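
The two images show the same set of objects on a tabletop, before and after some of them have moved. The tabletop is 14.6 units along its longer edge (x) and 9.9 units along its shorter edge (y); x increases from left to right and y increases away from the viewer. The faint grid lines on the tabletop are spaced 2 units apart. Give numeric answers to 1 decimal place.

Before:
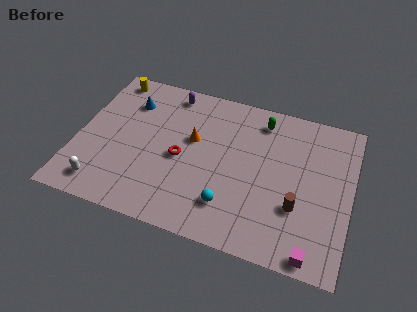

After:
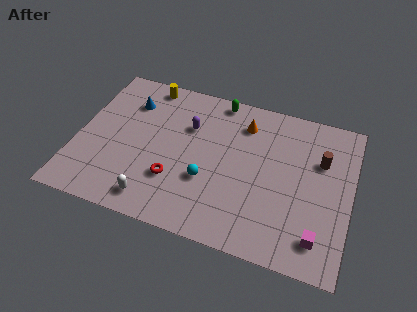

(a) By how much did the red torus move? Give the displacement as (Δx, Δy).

(-0.2, -1.5)

From the two frames, the red torus sits at roughly (5.6, 4.5) before and (5.4, 3.0) after.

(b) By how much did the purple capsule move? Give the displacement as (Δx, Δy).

(1.2, -2.0)

The purple capsule was at about (4.6, 8.7) and moved to about (5.8, 6.7).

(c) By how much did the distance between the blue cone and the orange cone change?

+2.3

The distance was about 3.9 in the first image and 6.2 in the second, so they moved 2.3 units further apart.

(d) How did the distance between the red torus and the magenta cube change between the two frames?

-0.4

Before: roughly 8.2 units apart; after: 7.8. That's 0.4 units closer together.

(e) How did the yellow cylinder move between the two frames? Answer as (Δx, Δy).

(2.0, 0.1)

From the two frames, the yellow cylinder sits at roughly (1.3, 8.8) before and (3.3, 8.9) after.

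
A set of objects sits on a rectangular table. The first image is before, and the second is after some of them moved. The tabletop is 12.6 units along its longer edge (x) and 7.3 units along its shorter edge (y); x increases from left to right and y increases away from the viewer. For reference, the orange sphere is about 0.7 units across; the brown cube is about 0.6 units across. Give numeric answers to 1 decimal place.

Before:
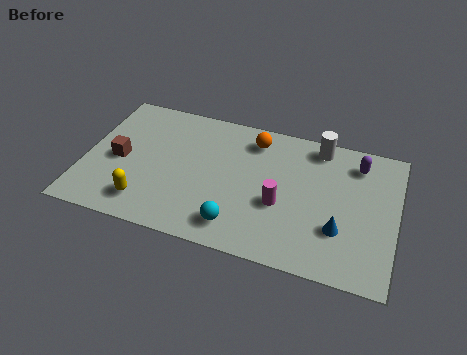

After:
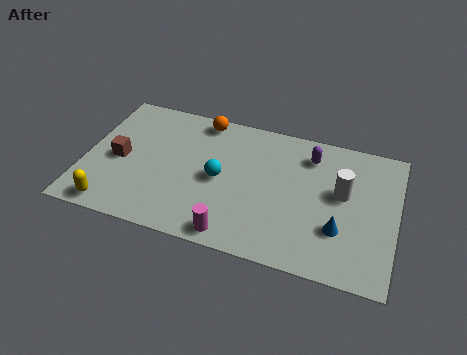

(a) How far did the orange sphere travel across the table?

2.3

The orange sphere was near (6.7, 6.0) before and (4.5, 6.5) after, so it travelled √(2.2² + 0.5²) ≈ 2.3 units.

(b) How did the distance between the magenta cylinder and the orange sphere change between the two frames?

+2.6

Before: roughly 3.4 units apart; after: 6.0. That's 2.6 units further apart.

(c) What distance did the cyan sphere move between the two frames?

2.4

From (6.4, 1.3) to (5.5, 3.5), the cyan sphere covered √(0.9² + 2.2²) ≈ 2.4 units.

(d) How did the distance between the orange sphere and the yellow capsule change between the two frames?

+0.4

Before: roughly 6.1 units apart; after: 6.5. That's 0.4 units further apart.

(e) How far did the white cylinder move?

2.5

The white cylinder moved from about (9.3, 6.4) to (10.4, 4.2), a distance of √(1.1² + 2.2²) ≈ 2.5.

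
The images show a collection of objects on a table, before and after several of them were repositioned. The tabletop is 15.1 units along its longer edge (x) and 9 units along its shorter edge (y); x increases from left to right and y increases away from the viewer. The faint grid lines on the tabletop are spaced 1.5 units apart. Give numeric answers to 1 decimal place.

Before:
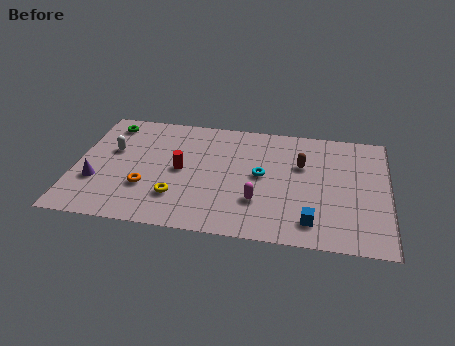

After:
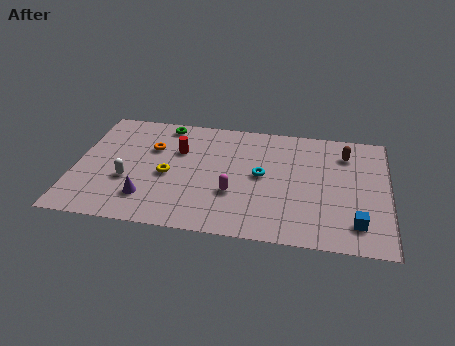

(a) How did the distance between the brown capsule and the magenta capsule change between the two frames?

+2.9

They were about 3.7 units apart before and 6.6 after — 2.9 units further apart.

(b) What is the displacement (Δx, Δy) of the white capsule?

(0.9, -2.2)

The white capsule was at about (1.7, 5.5) and moved to about (2.6, 3.3).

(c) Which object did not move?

the cyan torus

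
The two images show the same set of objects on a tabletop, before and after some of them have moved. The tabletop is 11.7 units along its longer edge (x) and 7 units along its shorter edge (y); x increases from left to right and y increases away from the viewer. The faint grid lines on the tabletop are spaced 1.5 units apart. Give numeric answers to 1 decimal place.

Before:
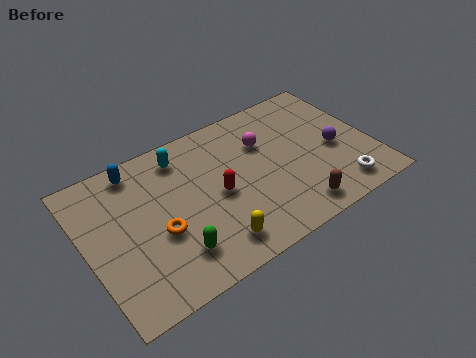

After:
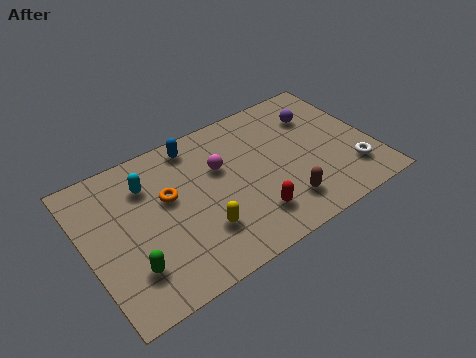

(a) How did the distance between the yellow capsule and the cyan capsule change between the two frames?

-1.0

Before: roughly 4.6 units apart; after: 3.6. That's 1.0 units closer together.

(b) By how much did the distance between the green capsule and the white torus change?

+2.3

The distance was about 6.8 in the first image and 9.1 in the second, so they moved 2.3 units further apart.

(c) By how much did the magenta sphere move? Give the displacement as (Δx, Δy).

(-1.9, -0.3)

The magenta sphere was at about (7.5, 4.8) and moved to about (5.6, 4.5).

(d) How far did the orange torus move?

1.5

The orange torus was near (2.8, 2.8) before and (3.4, 4.2) after, so it travelled √(0.6² + 1.4²) ≈ 1.5 units.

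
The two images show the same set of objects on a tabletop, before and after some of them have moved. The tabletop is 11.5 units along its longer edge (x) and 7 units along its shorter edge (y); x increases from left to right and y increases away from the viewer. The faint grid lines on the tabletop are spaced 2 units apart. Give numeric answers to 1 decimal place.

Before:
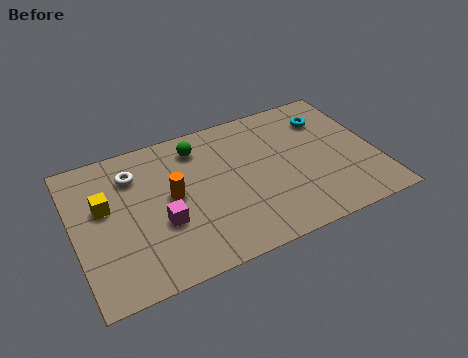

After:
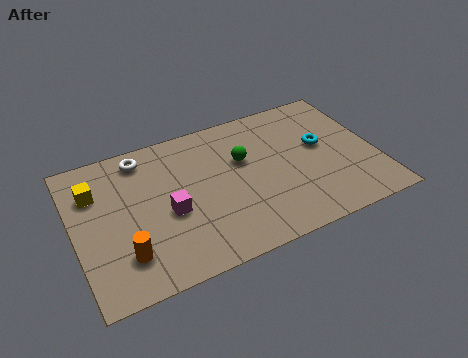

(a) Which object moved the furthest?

the orange cylinder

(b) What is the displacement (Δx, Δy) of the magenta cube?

(0.3, 0.4)

The magenta cube was at about (3.2, 2.6) and moved to about (3.5, 3.0).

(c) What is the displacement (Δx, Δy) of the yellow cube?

(-0.3, 0.8)

From the two frames, the yellow cube sits at roughly (1.2, 4.2) before and (0.9, 5.0) after.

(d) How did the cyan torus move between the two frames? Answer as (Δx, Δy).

(-0.4, -1.3)

From the two frames, the cyan torus sits at roughly (9.9, 5.3) before and (9.5, 4.0) after.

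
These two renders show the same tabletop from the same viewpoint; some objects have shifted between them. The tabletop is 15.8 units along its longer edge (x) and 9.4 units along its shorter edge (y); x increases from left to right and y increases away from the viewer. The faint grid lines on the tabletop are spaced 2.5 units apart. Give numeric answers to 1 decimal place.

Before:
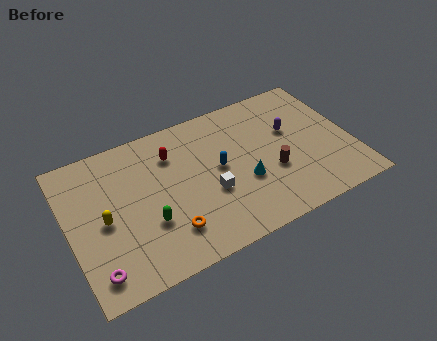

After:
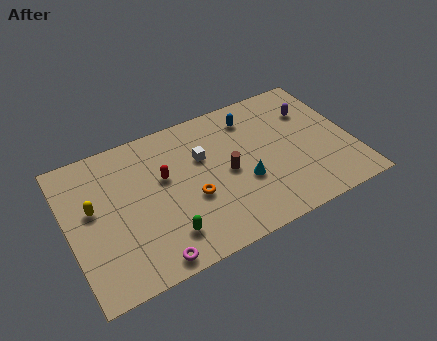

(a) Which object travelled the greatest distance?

the blue capsule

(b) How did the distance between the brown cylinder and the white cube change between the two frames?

-1.5

Before: roughly 3.5 units apart; after: 2.0. That's 1.5 units closer together.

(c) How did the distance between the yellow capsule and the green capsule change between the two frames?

+2.4

They were about 2.6 units apart before and 5.0 after — 2.4 units further apart.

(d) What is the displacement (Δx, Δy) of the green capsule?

(0.8, -1.2)

The green capsule was at about (4.2, 3.2) and moved to about (5.0, 2.0).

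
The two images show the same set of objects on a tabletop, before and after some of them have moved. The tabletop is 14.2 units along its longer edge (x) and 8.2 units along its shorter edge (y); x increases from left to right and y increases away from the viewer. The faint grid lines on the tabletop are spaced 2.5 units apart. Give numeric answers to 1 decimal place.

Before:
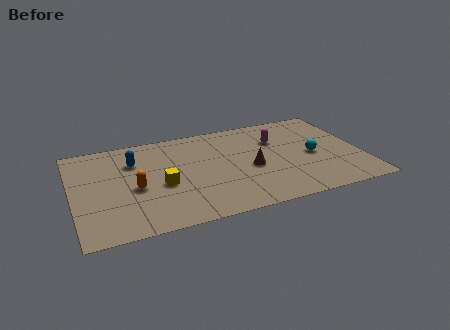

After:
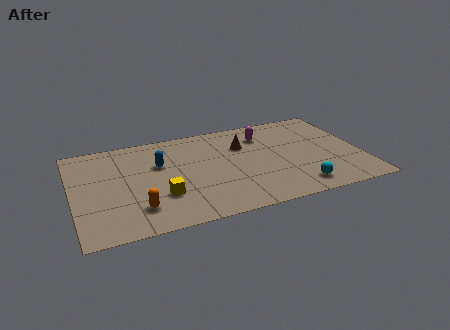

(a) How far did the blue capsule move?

1.3

From (3.1, 5.9) to (4.3, 5.3), the blue capsule covered √(1.2² + 0.6²) ≈ 1.3 units.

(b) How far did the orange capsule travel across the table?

1.7

From (3.0, 3.6) to (3.0, 1.9), the orange capsule covered √(0.0² + 1.7²) ≈ 1.7 units.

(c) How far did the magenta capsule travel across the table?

0.8

The magenta capsule moved from about (10.2, 5.7) to (9.6, 6.3), a distance of √(0.6² + 0.6²) ≈ 0.8.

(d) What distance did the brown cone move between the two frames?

2.1

The brown cone moved from about (8.7, 3.6) to (8.5, 5.7), a distance of √(0.2² + 2.1²) ≈ 2.1.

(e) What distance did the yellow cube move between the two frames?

0.9

The yellow cube was near (4.3, 3.5) before and (4.2, 2.6) after, so it travelled √(0.1² + 0.9²) ≈ 0.9 units.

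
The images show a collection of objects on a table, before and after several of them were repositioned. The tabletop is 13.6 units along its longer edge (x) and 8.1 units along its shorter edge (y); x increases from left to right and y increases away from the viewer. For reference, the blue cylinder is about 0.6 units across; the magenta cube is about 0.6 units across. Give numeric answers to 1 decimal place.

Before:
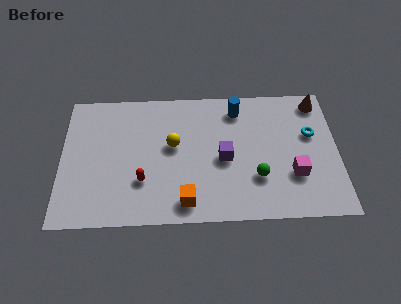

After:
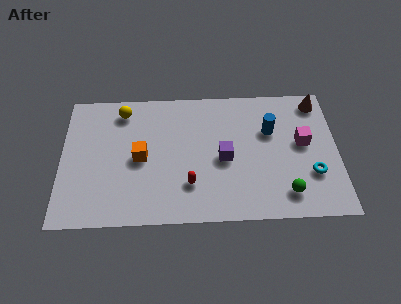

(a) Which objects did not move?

the brown cone and the purple cube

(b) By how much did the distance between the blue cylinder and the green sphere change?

-0.4

The distance was about 4.3 in the first image and 3.9 in the second, so they moved 0.4 units closer together.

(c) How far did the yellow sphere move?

3.3

The yellow sphere moved from about (5.5, 4.6) to (3.0, 6.8), a distance of √(2.5² + 2.2²) ≈ 3.3.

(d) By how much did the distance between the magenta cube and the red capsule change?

-1.3

They were about 7.4 units apart before and 6.1 after — 1.3 units closer together.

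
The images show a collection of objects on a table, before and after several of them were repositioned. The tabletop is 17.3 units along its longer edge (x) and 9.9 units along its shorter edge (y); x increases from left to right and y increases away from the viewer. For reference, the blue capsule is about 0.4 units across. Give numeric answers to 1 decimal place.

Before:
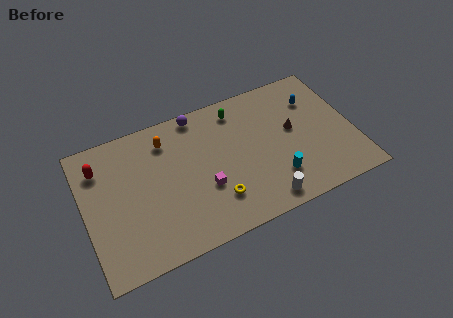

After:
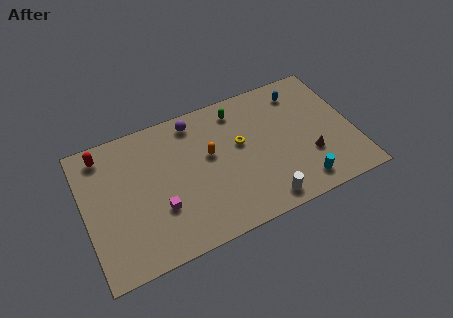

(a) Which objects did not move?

the white cylinder and the green capsule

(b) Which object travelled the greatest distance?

the yellow torus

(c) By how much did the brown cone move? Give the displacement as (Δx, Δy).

(0.8, -2.3)

The brown cone was at about (13.5, 5.5) and moved to about (14.3, 3.2).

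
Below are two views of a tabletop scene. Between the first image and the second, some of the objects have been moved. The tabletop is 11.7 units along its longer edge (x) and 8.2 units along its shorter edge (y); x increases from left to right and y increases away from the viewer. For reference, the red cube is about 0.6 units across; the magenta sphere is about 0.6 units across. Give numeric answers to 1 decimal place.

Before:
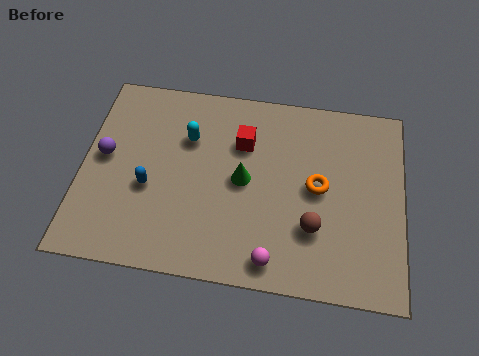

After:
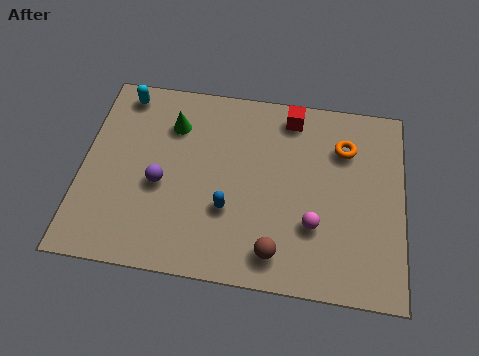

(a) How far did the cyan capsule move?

3.0

From (3.8, 5.6) to (1.3, 7.2), the cyan capsule covered √(2.5² + 1.6²) ≈ 3.0 units.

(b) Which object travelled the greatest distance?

the green cone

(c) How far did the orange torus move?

2.0

The orange torus moved from about (8.6, 4.2) to (9.5, 6.0), a distance of √(0.9² + 1.8²) ≈ 2.0.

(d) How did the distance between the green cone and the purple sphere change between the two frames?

-2.5

Before: roughly 5.1 units apart; after: 2.6. That's 2.5 units closer together.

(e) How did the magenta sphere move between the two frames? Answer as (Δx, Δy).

(1.4, 1.6)

The magenta sphere started near (7.1, 1.0) and ended near (8.5, 2.6).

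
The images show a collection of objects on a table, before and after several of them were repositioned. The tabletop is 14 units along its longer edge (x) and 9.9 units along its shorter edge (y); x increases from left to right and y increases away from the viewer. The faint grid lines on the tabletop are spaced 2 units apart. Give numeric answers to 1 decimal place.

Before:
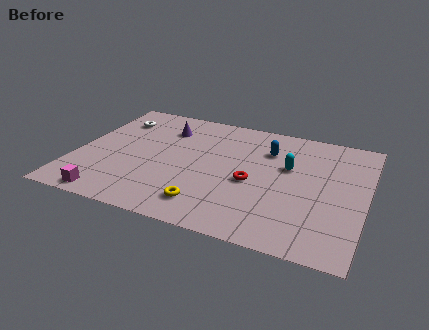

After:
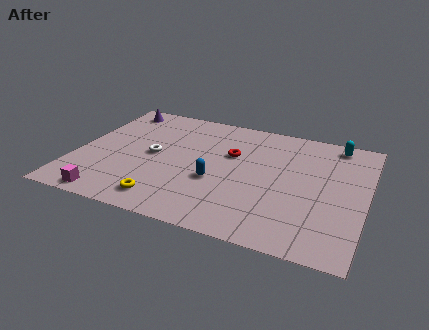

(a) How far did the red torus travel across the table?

2.3

The red torus was near (8.6, 4.3) before and (7.4, 6.3) after, so it travelled √(1.2² + 2.0²) ≈ 2.3 units.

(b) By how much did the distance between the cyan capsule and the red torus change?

+3.1

Before: roughly 2.4 units apart; after: 5.5. That's 3.1 units further apart.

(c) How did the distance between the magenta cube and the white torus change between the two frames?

-2.3

Before: roughly 6.7 units apart; after: 4.4. That's 2.3 units closer together.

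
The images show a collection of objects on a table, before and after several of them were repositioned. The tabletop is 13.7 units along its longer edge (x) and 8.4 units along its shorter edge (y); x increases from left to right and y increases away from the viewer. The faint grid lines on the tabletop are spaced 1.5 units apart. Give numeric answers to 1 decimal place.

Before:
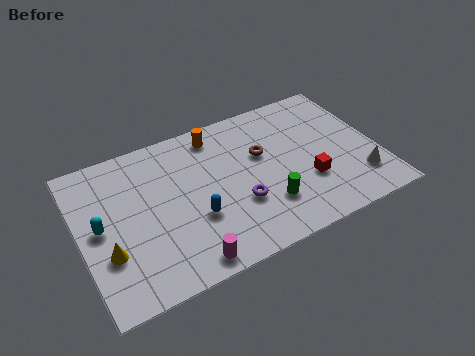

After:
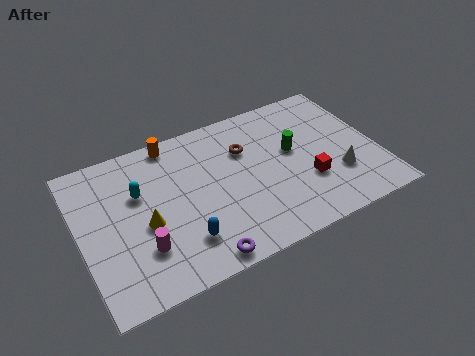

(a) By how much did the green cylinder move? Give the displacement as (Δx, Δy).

(1.6, 2.5)

The green cylinder was at about (8.3, 2.3) and moved to about (9.9, 4.8).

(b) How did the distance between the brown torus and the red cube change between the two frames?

+0.9

The distance was about 3.0 in the first image and 3.9 in the second, so they moved 0.9 units further apart.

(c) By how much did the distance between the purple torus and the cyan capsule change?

-1.3

The distance was about 6.4 in the first image and 5.1 in the second, so they moved 1.3 units closer together.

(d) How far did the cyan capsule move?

2.2

The cyan capsule moved from about (0.9, 4.3) to (2.8, 5.4), a distance of √(1.9² + 1.1²) ≈ 2.2.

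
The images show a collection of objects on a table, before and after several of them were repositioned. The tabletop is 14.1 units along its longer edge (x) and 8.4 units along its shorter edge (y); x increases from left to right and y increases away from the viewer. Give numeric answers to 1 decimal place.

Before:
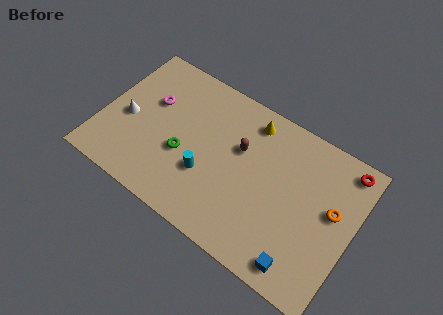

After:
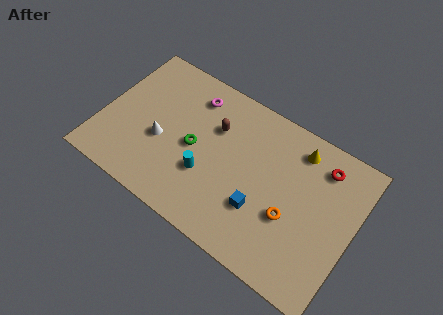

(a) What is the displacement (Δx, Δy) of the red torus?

(-1.2, -0.6)

From the two frames, the red torus sits at roughly (13.2, 7.4) before and (12.0, 6.8) after.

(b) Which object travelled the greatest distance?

the blue cube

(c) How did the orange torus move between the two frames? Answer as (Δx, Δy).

(-2.1, -1.6)

The orange torus was at about (12.9, 4.8) and moved to about (10.8, 3.2).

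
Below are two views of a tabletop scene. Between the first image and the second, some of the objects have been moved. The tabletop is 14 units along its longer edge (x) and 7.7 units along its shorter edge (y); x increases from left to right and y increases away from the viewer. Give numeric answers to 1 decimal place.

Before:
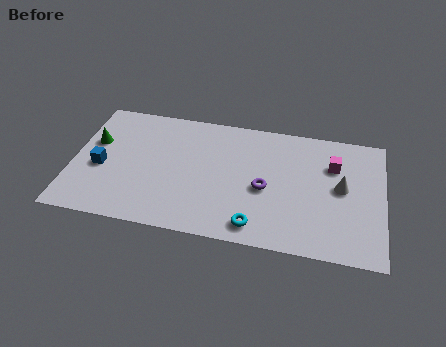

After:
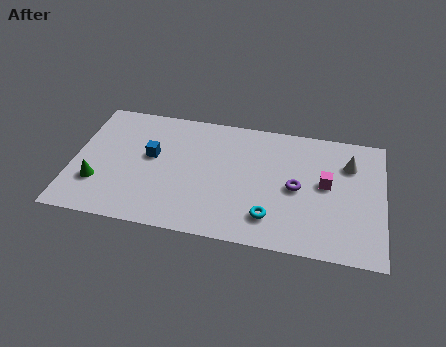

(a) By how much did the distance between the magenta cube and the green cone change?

-0.4

They were about 10.8 units apart before and 10.4 after — 0.4 units closer together.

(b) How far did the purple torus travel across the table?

1.4

The purple torus was near (8.7, 3.4) before and (10.1, 3.7) after, so it travelled √(1.4² + 0.3²) ≈ 1.4 units.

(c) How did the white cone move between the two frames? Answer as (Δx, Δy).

(0.3, 1.5)

The white cone was at about (12.1, 4.1) and moved to about (12.4, 5.6).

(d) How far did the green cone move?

2.5

The green cone moved from about (0.9, 4.8) to (1.2, 2.3), a distance of √(0.3² + 2.5²) ≈ 2.5.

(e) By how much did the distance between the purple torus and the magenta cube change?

-2.2

The distance was about 3.6 in the first image and 1.4 in the second, so they moved 2.2 units closer together.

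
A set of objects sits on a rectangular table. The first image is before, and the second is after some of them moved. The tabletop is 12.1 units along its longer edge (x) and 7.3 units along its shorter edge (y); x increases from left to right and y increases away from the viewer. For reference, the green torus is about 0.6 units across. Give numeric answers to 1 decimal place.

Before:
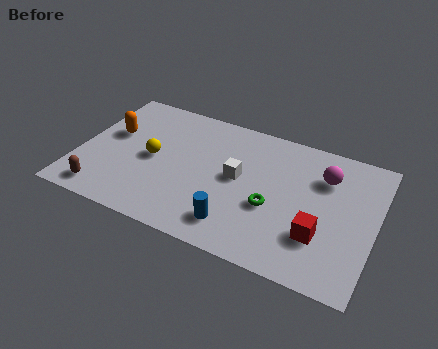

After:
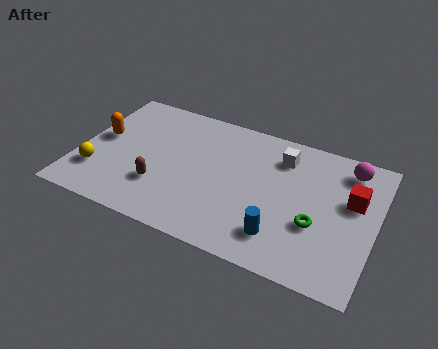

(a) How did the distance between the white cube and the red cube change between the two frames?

-0.7

The distance was about 3.9 in the first image and 3.2 in the second, so they moved 0.7 units closer together.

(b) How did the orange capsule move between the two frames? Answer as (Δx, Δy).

(-0.4, -0.4)

From the two frames, the orange capsule sits at roughly (1.2, 4.4) before and (0.8, 4.0) after.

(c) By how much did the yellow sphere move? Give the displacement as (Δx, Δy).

(-2.1, -1.6)

From the two frames, the yellow sphere sits at roughly (3.0, 3.6) before and (0.9, 2.0) after.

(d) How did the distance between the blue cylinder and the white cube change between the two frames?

+1.6

The distance was about 2.5 in the first image and 4.1 in the second, so they moved 1.6 units further apart.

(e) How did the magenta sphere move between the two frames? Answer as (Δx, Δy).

(0.9, 0.8)

The magenta sphere started near (9.9, 5.3) and ended near (10.8, 6.1).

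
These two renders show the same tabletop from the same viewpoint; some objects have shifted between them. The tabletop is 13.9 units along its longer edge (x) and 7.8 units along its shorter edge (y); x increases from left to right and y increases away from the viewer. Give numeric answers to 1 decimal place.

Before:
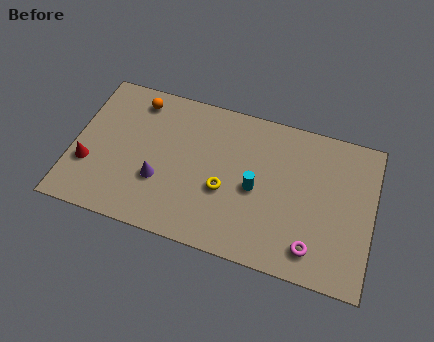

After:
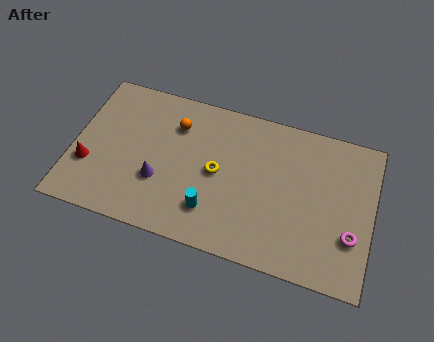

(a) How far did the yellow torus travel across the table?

0.9

The yellow torus moved from about (7.1, 3.1) to (6.7, 3.9), a distance of √(0.4² + 0.8²) ≈ 0.9.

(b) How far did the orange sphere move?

2.1

The orange sphere moved from about (2.7, 6.6) to (4.6, 5.8), a distance of √(1.9² + 0.8²) ≈ 2.1.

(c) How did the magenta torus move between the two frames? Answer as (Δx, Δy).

(1.7, 1.1)

The magenta torus started near (11.3, 1.4) and ended near (13.0, 2.5).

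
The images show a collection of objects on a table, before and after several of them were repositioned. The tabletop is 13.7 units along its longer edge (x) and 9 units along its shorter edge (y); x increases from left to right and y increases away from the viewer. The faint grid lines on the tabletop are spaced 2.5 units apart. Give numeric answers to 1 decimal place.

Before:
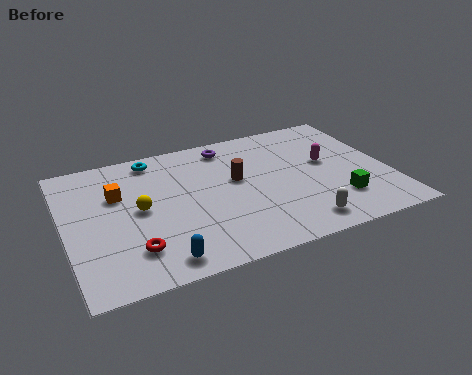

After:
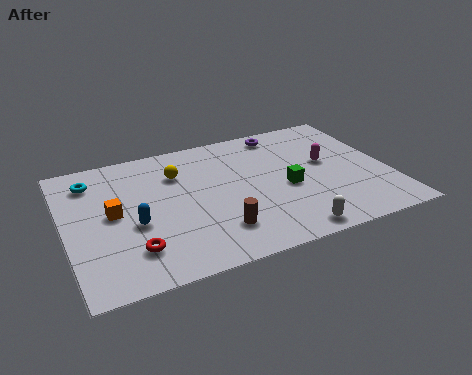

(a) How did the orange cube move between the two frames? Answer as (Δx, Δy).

(-0.3, -1.2)

From the two frames, the orange cube sits at roughly (2.3, 5.9) before and (2.0, 4.7) after.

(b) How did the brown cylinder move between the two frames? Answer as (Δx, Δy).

(-1.2, -3.1)

From the two frames, the brown cylinder sits at roughly (7.3, 5.2) before and (6.1, 2.1) after.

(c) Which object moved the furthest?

the brown cylinder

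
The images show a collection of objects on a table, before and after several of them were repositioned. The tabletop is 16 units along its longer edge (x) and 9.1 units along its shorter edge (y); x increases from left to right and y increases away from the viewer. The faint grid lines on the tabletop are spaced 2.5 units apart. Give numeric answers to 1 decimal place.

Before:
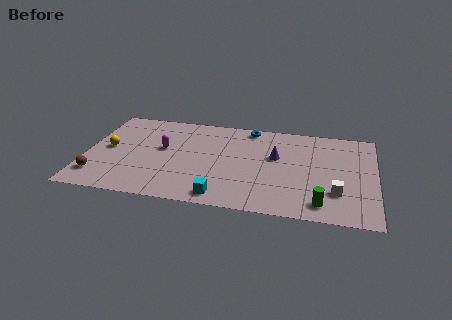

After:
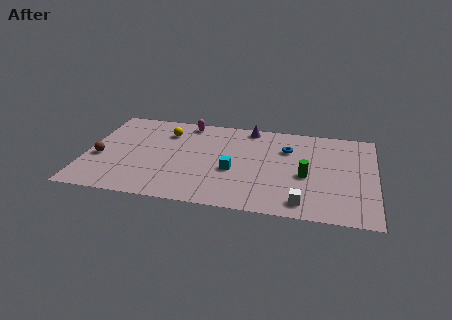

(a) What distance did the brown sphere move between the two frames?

1.8

The brown sphere moved from about (0.8, 1.9) to (0.8, 3.7), a distance of √(0.0² + 1.8²) ≈ 1.8.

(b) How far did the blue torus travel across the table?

2.8

The blue torus was near (8.9, 8.2) before and (11.1, 6.4) after, so it travelled √(2.2² + 1.8²) ≈ 2.8 units.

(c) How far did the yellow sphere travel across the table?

3.8

The yellow sphere moved from about (1.2, 4.7) to (4.3, 6.9), a distance of √(3.1² + 2.2²) ≈ 3.8.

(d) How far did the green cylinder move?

2.7

The green cylinder moved from about (13.1, 1.4) to (12.2, 3.9), a distance of √(0.9² + 2.5²) ≈ 2.7.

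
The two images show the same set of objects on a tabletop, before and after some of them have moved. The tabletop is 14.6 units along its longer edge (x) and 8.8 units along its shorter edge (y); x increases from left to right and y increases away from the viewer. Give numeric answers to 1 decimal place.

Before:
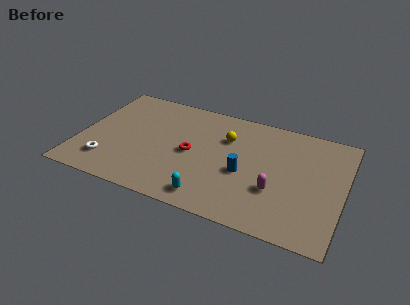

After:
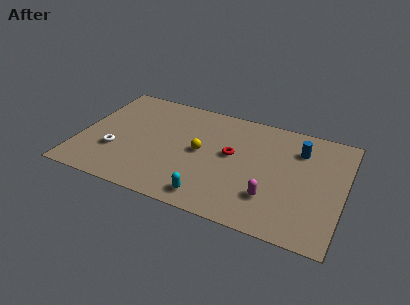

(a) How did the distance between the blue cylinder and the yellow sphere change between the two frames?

+3.0

The distance was about 2.7 in the first image and 5.7 in the second, so they moved 3.0 units further apart.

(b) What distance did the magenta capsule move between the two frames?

0.6

The magenta capsule moved from about (11.0, 3.0) to (10.8, 2.4), a distance of √(0.2² + 0.6²) ≈ 0.6.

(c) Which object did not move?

the cyan capsule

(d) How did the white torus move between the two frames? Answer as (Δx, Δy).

(0.3, 1.0)

From the two frames, the white torus sits at roughly (1.8, 1.9) before and (2.1, 2.9) after.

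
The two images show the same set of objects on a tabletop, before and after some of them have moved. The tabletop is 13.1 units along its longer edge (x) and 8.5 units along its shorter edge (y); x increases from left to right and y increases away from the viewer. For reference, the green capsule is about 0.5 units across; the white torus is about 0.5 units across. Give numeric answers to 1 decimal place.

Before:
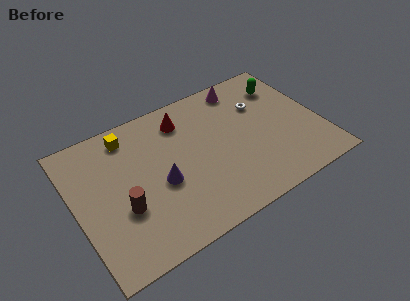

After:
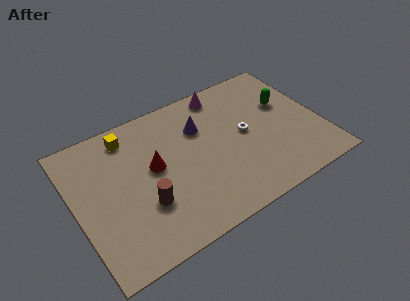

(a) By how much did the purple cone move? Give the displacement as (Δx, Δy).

(2.5, 2.3)

The purple cone was at about (4.4, 3.6) and moved to about (6.9, 5.9).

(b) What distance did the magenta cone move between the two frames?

1.1

From (9.5, 7.4) to (8.4, 7.5), the magenta cone covered √(1.1² + 0.1²) ≈ 1.1 units.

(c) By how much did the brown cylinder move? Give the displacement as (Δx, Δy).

(1.1, -0.3)

The brown cylinder was at about (2.3, 3.1) and moved to about (3.4, 2.8).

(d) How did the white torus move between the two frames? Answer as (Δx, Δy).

(-1.1, -1.4)

The white torus started near (10.2, 5.8) and ended near (9.1, 4.4).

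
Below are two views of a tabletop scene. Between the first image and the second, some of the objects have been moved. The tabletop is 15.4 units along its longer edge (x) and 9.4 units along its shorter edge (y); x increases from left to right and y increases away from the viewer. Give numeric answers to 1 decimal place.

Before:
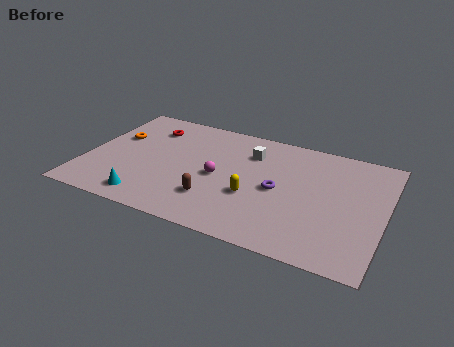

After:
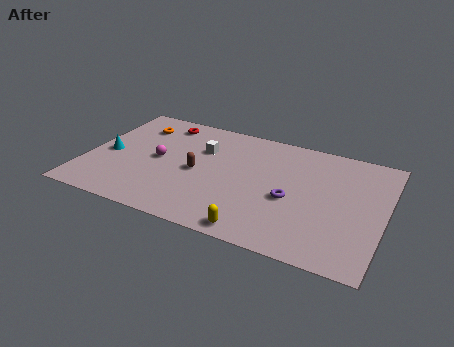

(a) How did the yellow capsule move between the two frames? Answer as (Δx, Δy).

(0.5, -2.6)

From the two frames, the yellow capsule sits at roughly (8.8, 3.5) before and (9.3, 0.9) after.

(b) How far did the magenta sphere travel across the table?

3.2

The magenta sphere was near (6.9, 4.4) before and (3.7, 4.7) after, so it travelled √(3.2² + 0.3²) ≈ 3.2 units.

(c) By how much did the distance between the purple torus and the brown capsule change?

+1.2

Before: roughly 3.7 units apart; after: 4.9. That's 1.2 units further apart.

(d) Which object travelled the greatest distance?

the cyan cone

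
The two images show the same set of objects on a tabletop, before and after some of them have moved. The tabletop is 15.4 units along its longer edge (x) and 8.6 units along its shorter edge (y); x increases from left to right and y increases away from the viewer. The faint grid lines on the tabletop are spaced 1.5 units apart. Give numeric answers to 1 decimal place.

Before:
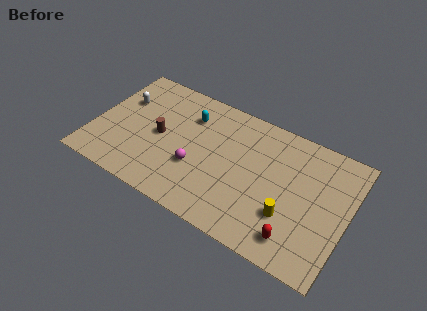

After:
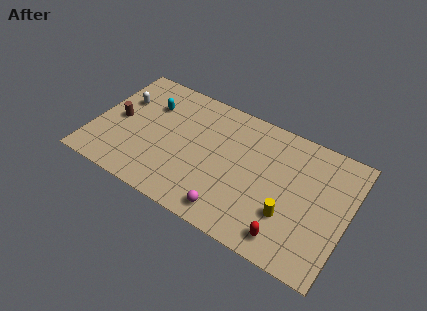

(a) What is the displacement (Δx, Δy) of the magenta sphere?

(2.4, -1.9)

The magenta sphere started near (6.4, 3.1) and ended near (8.8, 1.2).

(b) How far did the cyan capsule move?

2.4

From (5.5, 6.4) to (3.1, 6.1), the cyan capsule covered √(2.4² + 0.3²) ≈ 2.4 units.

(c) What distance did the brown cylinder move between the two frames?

2.6

The brown cylinder was near (4.0, 4.2) before and (1.4, 4.2) after, so it travelled √(2.6² + 0.0²) ≈ 2.6 units.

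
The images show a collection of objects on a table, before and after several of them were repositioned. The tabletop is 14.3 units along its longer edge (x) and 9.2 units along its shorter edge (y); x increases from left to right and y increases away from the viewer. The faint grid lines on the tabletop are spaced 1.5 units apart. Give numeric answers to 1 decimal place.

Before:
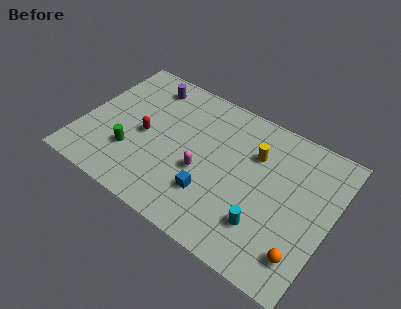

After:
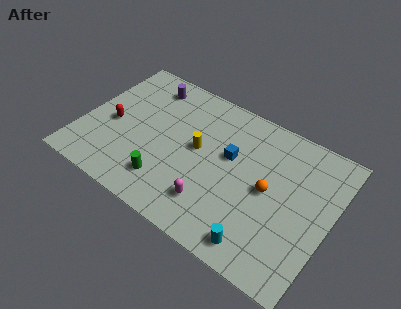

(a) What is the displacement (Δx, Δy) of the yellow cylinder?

(-3.1, -1.4)

From the two frames, the yellow cylinder sits at roughly (9.7, 6.4) before and (6.6, 5.0) after.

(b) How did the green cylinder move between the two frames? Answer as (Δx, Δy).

(2.2, -0.8)

The green cylinder started near (3.1, 2.8) and ended near (5.3, 2.0).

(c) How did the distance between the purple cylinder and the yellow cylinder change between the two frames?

-2.3

They were about 6.7 units apart before and 4.4 after — 2.3 units closer together.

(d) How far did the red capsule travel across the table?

1.9

The red capsule moved from about (3.6, 4.3) to (1.7, 4.1), a distance of √(1.9² + 0.2²) ≈ 1.9.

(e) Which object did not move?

the purple cylinder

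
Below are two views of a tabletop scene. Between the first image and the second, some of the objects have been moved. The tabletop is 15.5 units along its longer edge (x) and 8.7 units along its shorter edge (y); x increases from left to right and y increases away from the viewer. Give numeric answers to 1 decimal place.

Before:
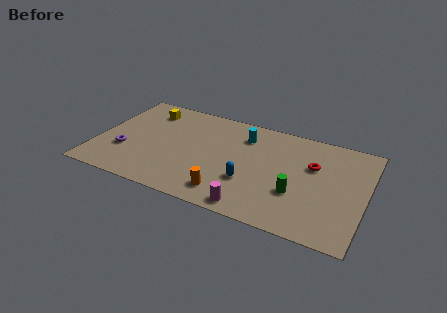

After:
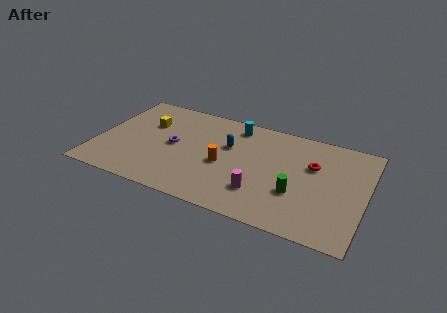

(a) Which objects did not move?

the red torus and the green cylinder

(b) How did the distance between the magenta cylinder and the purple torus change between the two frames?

-2.3

The distance was about 8.0 in the first image and 5.7 in the second, so they moved 2.3 units closer together.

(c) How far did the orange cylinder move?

2.4

The orange cylinder was near (7.9, 1.5) before and (7.4, 3.8) after, so it travelled √(0.5² + 2.3²) ≈ 2.4 units.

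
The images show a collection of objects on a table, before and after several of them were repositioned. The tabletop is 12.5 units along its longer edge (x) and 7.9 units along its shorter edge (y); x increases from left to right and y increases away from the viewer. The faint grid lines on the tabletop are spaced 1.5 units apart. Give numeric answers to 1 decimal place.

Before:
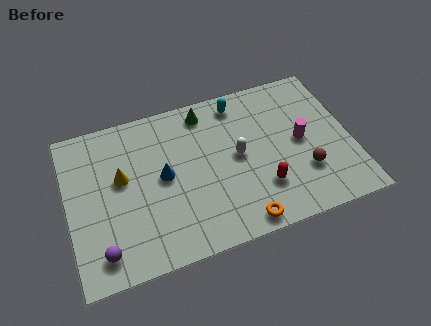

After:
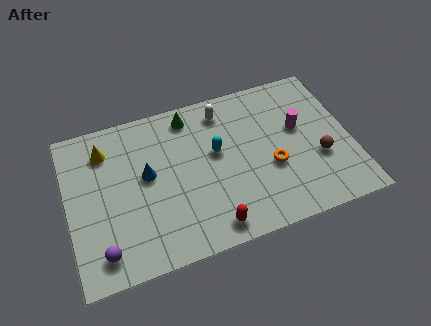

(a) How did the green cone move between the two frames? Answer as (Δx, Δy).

(-0.7, 0.0)

From the two frames, the green cone sits at roughly (6.3, 6.8) before and (5.6, 6.8) after.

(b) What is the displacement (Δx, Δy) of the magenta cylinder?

(0.0, 0.7)

The magenta cylinder started near (10.3, 4.0) and ended near (10.3, 4.7).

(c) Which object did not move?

the purple sphere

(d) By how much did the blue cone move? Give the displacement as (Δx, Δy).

(-0.7, 0.3)

From the two frames, the blue cone sits at roughly (4.2, 4.1) before and (3.5, 4.4) after.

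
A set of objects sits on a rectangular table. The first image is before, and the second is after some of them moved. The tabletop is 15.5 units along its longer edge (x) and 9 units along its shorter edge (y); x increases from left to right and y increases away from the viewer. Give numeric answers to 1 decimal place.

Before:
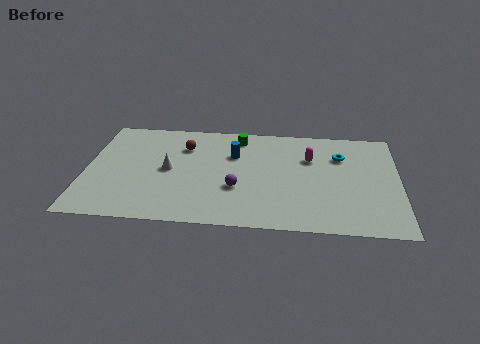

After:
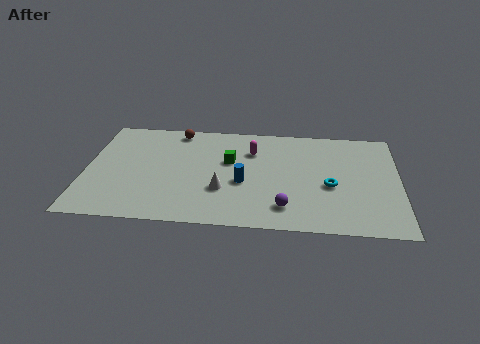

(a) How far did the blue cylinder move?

2.5

The blue cylinder was near (7.3, 6.1) before and (7.8, 3.7) after, so it travelled √(0.5² + 2.4²) ≈ 2.5 units.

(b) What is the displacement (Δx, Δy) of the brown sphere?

(-0.4, 1.4)

The brown sphere started near (4.8, 6.6) and ended near (4.4, 8.0).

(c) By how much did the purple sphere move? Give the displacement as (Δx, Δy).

(2.4, -1.4)

The purple sphere was at about (7.5, 3.2) and moved to about (9.9, 1.8).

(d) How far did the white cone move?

3.1

The white cone was near (4.1, 4.5) before and (6.8, 3.0) after, so it travelled √(2.7² + 1.5²) ≈ 3.1 units.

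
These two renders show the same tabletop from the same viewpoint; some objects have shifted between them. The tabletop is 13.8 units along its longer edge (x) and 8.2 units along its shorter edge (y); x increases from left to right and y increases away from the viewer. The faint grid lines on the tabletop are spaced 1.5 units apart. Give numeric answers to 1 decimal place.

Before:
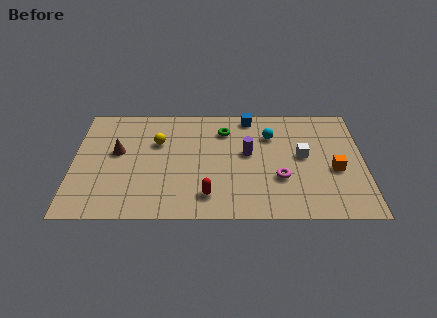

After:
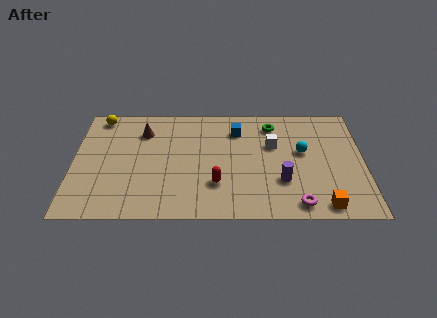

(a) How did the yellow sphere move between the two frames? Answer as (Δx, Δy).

(-2.8, 1.9)

From the two frames, the yellow sphere sits at roughly (4.0, 5.4) before and (1.2, 7.3) after.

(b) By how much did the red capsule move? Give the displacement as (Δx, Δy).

(0.4, 0.8)

The red capsule was at about (6.4, 1.6) and moved to about (6.8, 2.4).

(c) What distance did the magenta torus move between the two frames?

2.0

From (9.8, 2.8) to (10.6, 1.0), the magenta torus covered √(0.8² + 1.8²) ≈ 2.0 units.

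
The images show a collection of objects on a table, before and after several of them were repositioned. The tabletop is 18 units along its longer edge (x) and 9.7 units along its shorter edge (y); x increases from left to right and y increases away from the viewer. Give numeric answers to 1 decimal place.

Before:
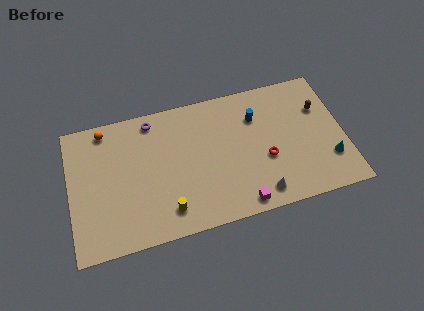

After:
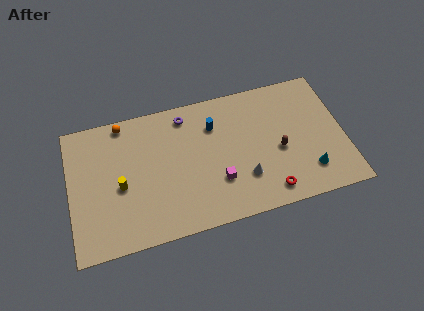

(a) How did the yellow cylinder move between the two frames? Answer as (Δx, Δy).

(-2.9, 2.5)

The yellow cylinder was at about (6.2, 1.8) and moved to about (3.3, 4.3).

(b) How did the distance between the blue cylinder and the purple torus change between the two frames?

-4.8

They were about 7.0 units apart before and 2.2 after — 4.8 units closer together.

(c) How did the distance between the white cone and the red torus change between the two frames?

-0.4

They were about 2.5 units apart before and 2.1 after — 0.4 units closer together.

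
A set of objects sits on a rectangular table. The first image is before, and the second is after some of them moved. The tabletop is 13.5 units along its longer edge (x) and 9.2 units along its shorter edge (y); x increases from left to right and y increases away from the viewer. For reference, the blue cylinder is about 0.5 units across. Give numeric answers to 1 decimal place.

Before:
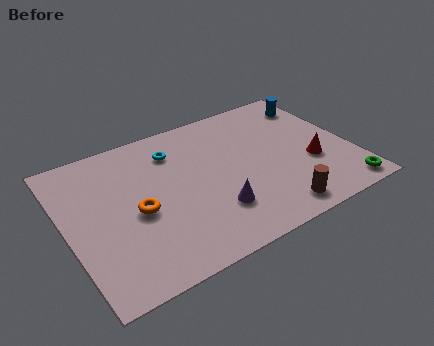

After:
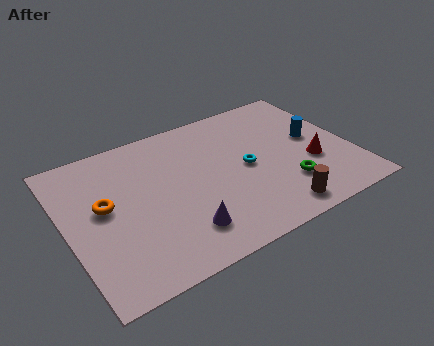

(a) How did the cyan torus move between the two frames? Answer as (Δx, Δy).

(3.1, -2.6)

From the two frames, the cyan torus sits at roughly (5.4, 7.1) before and (8.5, 4.5) after.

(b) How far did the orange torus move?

1.7

The orange torus was near (3.2, 4.1) before and (1.8, 5.1) after, so it travelled √(1.4² + 1.0²) ≈ 1.7 units.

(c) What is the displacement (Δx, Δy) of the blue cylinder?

(-0.6, -2.4)

The blue cylinder started near (12.5, 7.4) and ended near (11.9, 5.0).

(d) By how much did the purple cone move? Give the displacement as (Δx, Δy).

(-1.6, -0.5)

The purple cone was at about (6.6, 2.5) and moved to about (5.0, 2.0).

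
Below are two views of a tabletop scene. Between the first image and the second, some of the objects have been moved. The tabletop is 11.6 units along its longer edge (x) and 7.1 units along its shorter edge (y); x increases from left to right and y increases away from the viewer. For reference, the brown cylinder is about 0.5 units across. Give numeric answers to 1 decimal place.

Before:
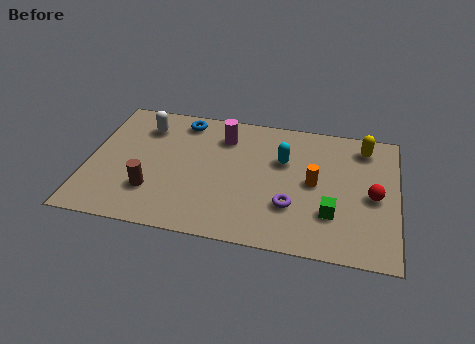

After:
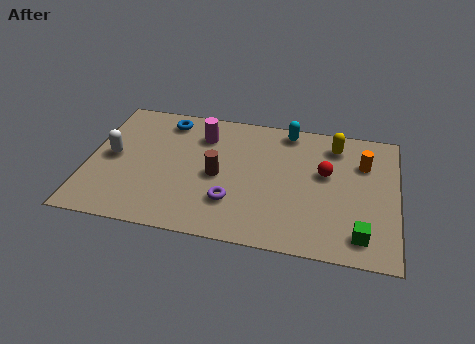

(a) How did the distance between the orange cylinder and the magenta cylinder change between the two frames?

+2.1

Before: roughly 4.0 units apart; after: 6.1. That's 2.1 units further apart.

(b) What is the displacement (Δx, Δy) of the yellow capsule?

(-1.1, -0.1)

The yellow capsule was at about (10.3, 5.9) and moved to about (9.2, 5.8).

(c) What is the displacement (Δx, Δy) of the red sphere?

(-1.8, 0.9)

The red sphere was at about (10.7, 3.3) and moved to about (8.9, 4.2).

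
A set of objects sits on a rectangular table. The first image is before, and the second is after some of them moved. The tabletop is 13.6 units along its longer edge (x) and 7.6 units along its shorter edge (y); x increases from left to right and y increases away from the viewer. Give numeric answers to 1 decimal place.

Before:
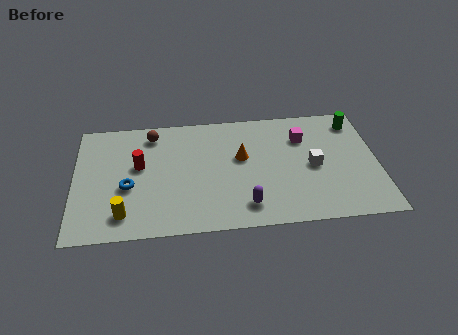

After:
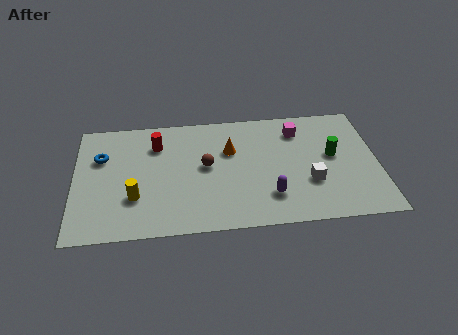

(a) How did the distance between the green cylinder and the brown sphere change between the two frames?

-3.5

The distance was about 9.2 in the first image and 5.7 in the second, so they moved 3.5 units closer together.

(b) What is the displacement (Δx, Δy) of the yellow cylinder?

(0.5, 1.0)

The yellow cylinder was at about (2.2, 1.4) and moved to about (2.7, 2.4).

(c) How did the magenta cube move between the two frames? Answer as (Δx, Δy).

(-0.2, 0.5)

The magenta cube was at about (10.3, 5.5) and moved to about (10.1, 6.0).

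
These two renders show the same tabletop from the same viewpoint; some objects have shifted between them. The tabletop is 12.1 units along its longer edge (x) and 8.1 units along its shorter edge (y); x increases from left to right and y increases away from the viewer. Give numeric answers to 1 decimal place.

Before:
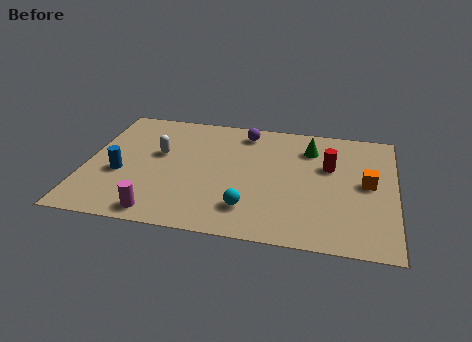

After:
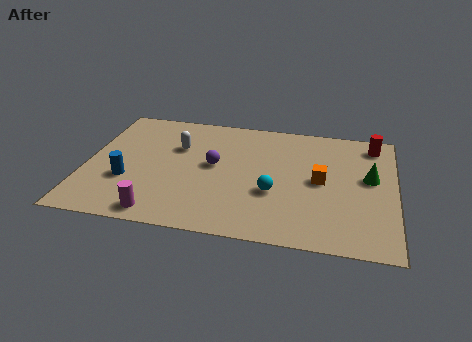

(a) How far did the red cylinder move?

2.5

From (9.5, 5.1) to (11.2, 6.9), the red cylinder covered √(1.7² + 1.8²) ≈ 2.5 units.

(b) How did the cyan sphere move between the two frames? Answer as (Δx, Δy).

(0.9, 1.2)

The cyan sphere started near (6.5, 1.8) and ended near (7.4, 3.0).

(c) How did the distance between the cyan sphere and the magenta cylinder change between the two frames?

+1.3

The distance was about 3.5 in the first image and 4.8 in the second, so they moved 1.3 units further apart.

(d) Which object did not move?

the magenta cylinder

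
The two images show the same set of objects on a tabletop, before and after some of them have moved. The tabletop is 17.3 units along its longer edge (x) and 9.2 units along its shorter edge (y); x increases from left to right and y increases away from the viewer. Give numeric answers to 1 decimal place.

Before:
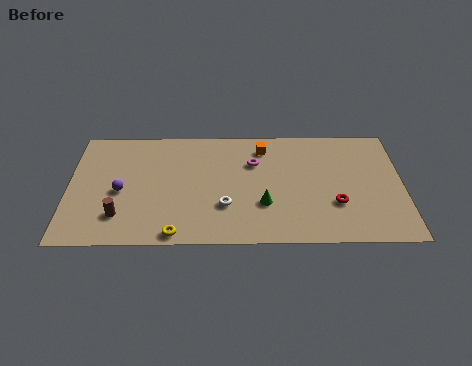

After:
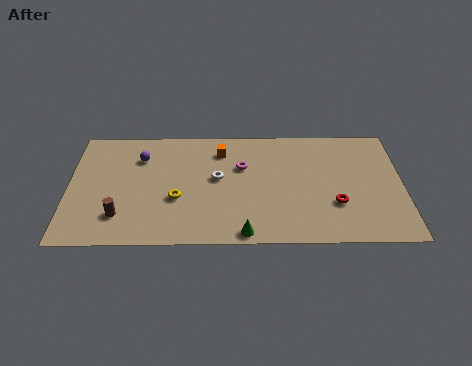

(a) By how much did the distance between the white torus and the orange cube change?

-2.8

Before: roughly 5.0 units apart; after: 2.2. That's 2.8 units closer together.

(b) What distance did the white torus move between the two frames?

2.2

From (8.1, 2.9) to (7.7, 5.1), the white torus covered √(0.4² + 2.2²) ≈ 2.2 units.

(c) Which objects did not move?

the brown cylinder and the red torus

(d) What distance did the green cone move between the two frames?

2.4

From (10.1, 3.0) to (9.1, 0.8), the green cone covered √(1.0² + 2.2²) ≈ 2.4 units.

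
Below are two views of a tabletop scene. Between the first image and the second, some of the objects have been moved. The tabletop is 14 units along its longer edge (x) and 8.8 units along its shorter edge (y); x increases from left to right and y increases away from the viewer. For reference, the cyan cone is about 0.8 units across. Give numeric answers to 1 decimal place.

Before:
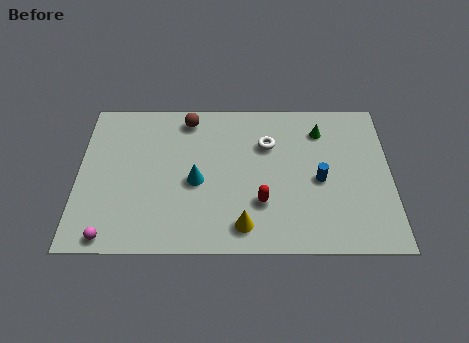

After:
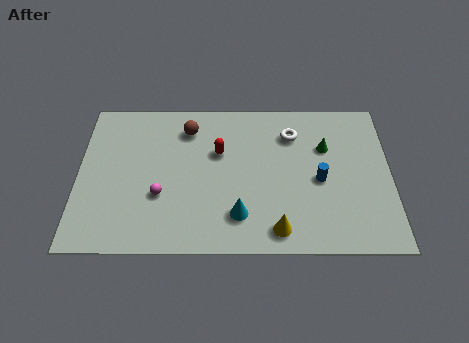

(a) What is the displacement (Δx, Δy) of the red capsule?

(-1.9, 2.9)

From the two frames, the red capsule sits at roughly (8.2, 2.7) before and (6.3, 5.6) after.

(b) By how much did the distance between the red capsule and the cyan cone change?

+0.6

Before: roughly 3.1 units apart; after: 3.7. That's 0.6 units further apart.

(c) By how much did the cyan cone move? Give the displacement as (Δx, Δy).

(1.9, -1.9)

The cyan cone started near (5.3, 3.9) and ended near (7.2, 2.0).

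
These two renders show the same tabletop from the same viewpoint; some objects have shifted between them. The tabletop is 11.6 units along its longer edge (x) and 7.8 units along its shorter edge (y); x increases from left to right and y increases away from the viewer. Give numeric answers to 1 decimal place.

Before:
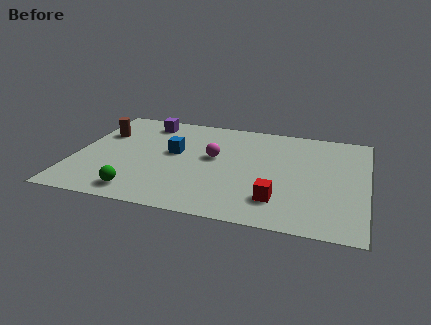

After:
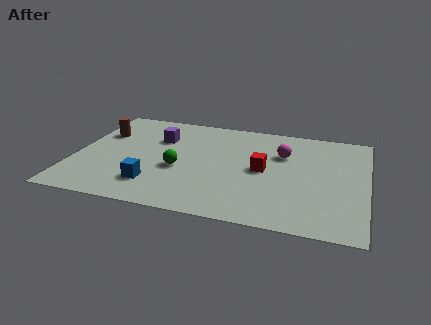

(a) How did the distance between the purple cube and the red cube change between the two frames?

-2.8

The distance was about 7.4 in the first image and 4.6 in the second, so they moved 2.8 units closer together.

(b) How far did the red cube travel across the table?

2.2

The red cube was near (8.2, 1.8) before and (7.5, 3.9) after, so it travelled √(0.7² + 2.1²) ≈ 2.2 units.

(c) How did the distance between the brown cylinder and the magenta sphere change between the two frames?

+2.6

They were about 4.7 units apart before and 7.3 after — 2.6 units further apart.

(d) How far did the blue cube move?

2.7

The blue cube moved from about (3.9, 4.4) to (3.3, 1.8), a distance of √(0.6² + 2.6²) ≈ 2.7.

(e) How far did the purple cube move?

1.3

The purple cube moved from about (2.6, 6.6) to (3.2, 5.4), a distance of √(0.6² + 1.2²) ≈ 1.3.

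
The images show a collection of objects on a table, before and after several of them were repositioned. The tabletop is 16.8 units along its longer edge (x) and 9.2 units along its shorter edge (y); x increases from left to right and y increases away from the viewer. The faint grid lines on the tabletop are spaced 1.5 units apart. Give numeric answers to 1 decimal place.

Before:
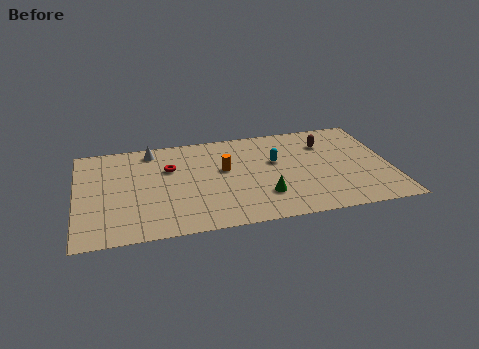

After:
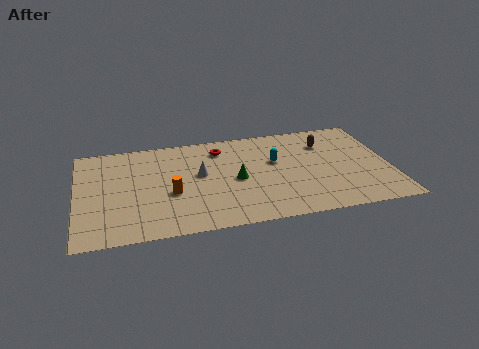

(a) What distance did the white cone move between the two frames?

3.8

The white cone moved from about (4.1, 8.0) to (6.6, 5.2), a distance of √(2.5² + 2.8²) ≈ 3.8.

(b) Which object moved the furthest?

the white cone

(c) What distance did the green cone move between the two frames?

2.3

The green cone was near (9.9, 2.5) before and (8.5, 4.3) after, so it travelled √(1.4² + 1.8²) ≈ 2.3 units.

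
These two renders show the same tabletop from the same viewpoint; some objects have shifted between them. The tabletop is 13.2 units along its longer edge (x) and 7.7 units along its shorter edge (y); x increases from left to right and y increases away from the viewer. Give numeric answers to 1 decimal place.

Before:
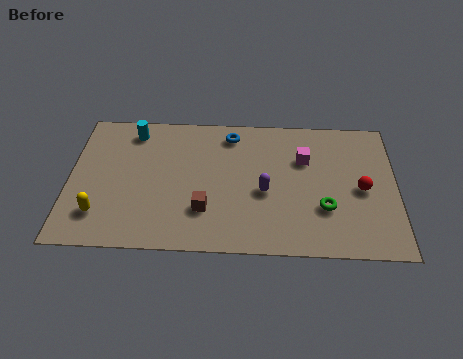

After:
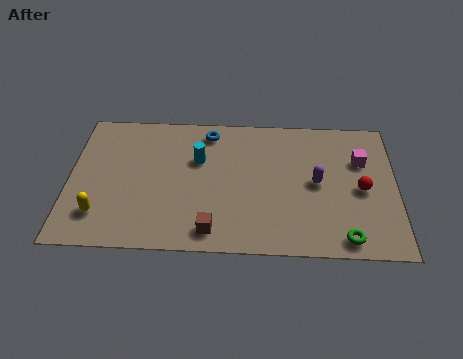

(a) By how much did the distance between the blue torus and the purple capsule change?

+1.7

Before: roughly 3.5 units apart; after: 5.2. That's 1.7 units further apart.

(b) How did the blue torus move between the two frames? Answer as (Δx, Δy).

(-0.9, 0.1)

The blue torus was at about (6.5, 6.5) and moved to about (5.6, 6.6).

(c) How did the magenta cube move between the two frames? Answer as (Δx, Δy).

(2.3, 0.0)

The magenta cube was at about (9.5, 5.2) and moved to about (11.8, 5.2).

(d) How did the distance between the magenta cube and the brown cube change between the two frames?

+2.3

The distance was about 5.0 in the first image and 7.3 in the second, so they moved 2.3 units further apart.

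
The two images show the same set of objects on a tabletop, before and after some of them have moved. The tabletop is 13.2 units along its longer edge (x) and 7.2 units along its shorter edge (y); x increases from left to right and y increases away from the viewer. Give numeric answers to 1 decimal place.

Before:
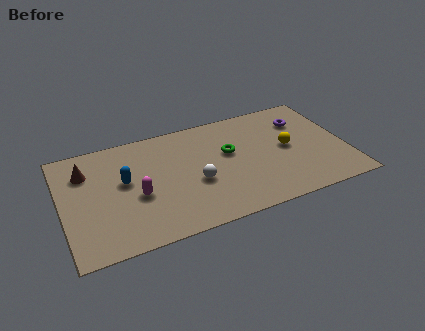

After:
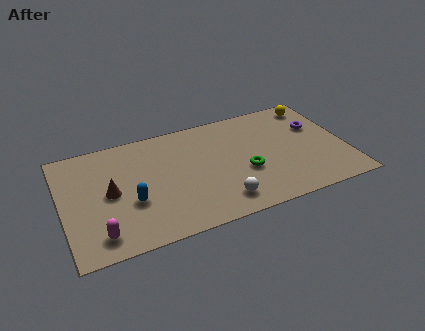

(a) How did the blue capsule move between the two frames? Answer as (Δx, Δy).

(0.2, -1.4)

The blue capsule was at about (2.9, 4.1) and moved to about (3.1, 2.7).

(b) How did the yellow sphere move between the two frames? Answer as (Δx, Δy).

(1.6, 2.5)

The yellow sphere was at about (10.5, 3.7) and moved to about (12.1, 6.2).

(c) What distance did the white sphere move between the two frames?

1.9

From (6.1, 2.9) to (7.1, 1.3), the white sphere covered √(1.0² + 1.6²) ≈ 1.9 units.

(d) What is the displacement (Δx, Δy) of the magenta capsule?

(-1.9, -1.8)

The magenta capsule started near (3.4, 3.0) and ended near (1.5, 1.2).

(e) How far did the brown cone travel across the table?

2.0

The brown cone moved from about (1.2, 5.3) to (2.2, 3.6), a distance of √(1.0² + 1.7²) ≈ 2.0.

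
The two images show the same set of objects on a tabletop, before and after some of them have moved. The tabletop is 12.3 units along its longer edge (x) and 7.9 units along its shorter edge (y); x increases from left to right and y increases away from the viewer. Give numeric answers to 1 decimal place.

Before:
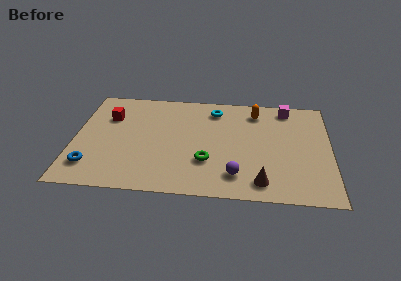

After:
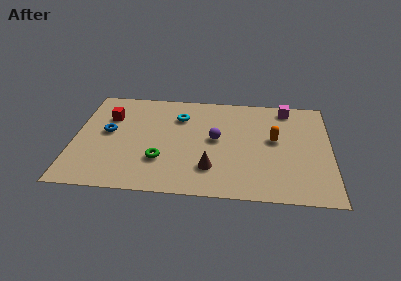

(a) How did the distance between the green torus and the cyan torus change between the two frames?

-0.5

They were about 4.0 units apart before and 3.5 after — 0.5 units closer together.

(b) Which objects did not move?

the red cube and the magenta cube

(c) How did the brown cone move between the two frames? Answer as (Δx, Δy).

(-2.4, 0.8)

The brown cone was at about (9.0, 1.2) and moved to about (6.6, 2.0).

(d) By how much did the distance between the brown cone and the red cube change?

-2.5

Before: roughly 8.6 units apart; after: 6.1. That's 2.5 units closer together.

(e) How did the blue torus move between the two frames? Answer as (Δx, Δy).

(0.7, 2.6)

The blue torus was at about (0.9, 1.7) and moved to about (1.6, 4.3).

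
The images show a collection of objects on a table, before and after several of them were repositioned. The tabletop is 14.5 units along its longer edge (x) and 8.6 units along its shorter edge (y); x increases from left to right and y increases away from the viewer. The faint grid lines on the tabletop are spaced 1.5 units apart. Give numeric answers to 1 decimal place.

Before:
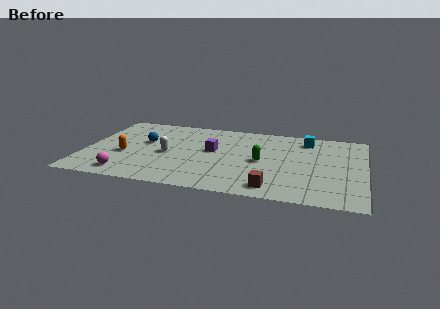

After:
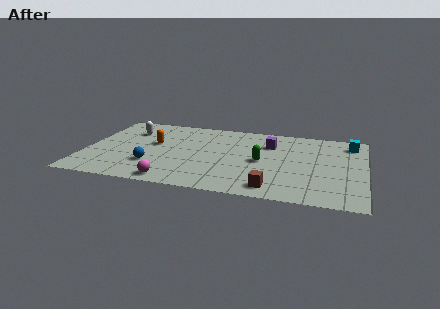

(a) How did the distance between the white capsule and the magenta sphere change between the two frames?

+2.7

Before: roughly 3.3 units apart; after: 6.0. That's 2.7 units further apart.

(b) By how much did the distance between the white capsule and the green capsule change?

+2.5

The distance was about 4.9 in the first image and 7.4 in the second, so they moved 2.5 units further apart.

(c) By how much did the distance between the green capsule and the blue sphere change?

-0.5

Before: roughly 6.3 units apart; after: 5.8. That's 0.5 units closer together.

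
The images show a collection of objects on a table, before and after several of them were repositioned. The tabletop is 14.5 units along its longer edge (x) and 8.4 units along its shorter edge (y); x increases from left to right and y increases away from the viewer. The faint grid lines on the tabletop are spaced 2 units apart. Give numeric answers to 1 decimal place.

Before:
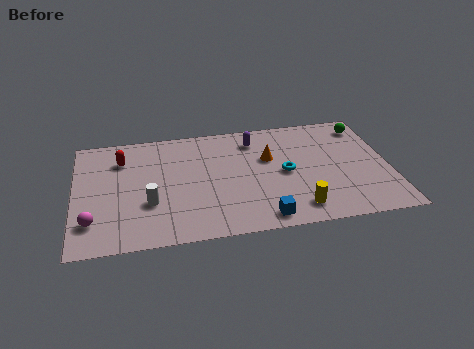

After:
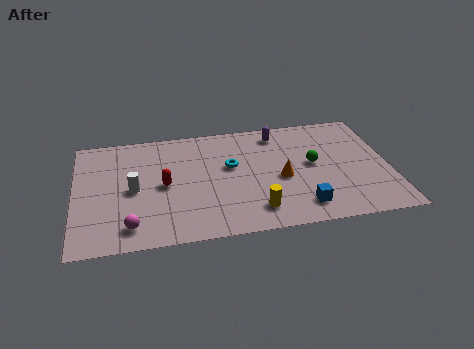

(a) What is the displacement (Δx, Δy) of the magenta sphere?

(1.7, -0.6)

The magenta sphere was at about (0.8, 2.0) and moved to about (2.5, 1.4).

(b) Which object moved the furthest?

the green sphere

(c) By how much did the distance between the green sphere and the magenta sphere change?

-4.7

They were about 13.7 units apart before and 9.0 after — 4.7 units closer together.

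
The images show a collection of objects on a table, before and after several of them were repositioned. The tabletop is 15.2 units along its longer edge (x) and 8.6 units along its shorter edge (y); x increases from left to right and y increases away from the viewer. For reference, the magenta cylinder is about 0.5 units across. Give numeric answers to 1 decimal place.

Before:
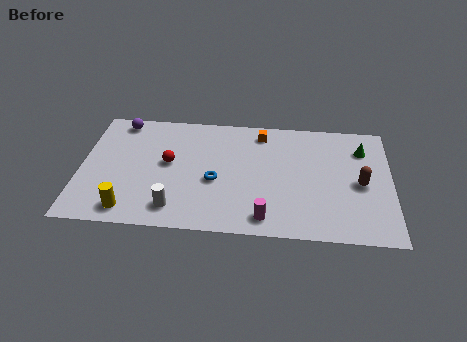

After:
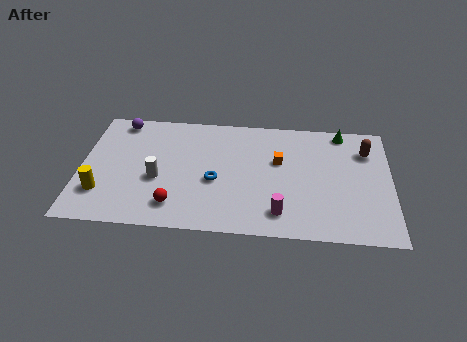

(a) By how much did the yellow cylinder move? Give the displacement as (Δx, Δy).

(-1.4, 1.1)

From the two frames, the yellow cylinder sits at roughly (2.5, 1.2) before and (1.1, 2.3) after.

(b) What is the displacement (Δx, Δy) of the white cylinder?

(-0.9, 2.0)

The white cylinder started near (4.7, 1.5) and ended near (3.8, 3.5).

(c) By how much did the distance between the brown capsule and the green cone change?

-0.7

Before: roughly 2.5 units apart; after: 1.8. That's 0.7 units closer together.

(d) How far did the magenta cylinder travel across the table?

0.8

The magenta cylinder moved from about (9.1, 1.2) to (9.8, 1.6), a distance of √(0.7² + 0.4²) ≈ 0.8.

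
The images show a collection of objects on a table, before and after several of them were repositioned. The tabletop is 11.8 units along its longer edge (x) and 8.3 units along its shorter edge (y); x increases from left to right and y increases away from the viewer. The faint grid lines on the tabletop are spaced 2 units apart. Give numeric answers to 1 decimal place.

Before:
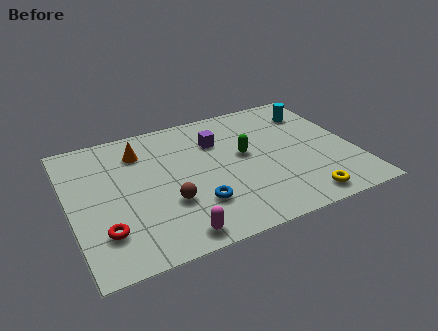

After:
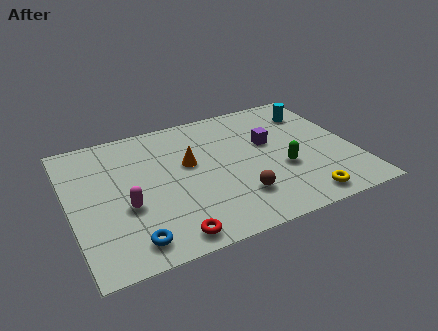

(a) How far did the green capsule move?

2.1

The green capsule was near (7.3, 4.6) before and (8.7, 3.1) after, so it travelled √(1.4² + 1.5²) ≈ 2.1 units.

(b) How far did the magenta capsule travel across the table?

2.9

From (3.9, 0.9) to (2.2, 3.2), the magenta capsule covered √(1.7² + 2.3²) ≈ 2.9 units.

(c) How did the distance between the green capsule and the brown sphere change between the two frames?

-1.6

Before: roughly 3.8 units apart; after: 2.2. That's 1.6 units closer together.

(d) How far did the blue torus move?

3.0

The blue torus moved from about (5.0, 2.3) to (2.2, 1.2), a distance of √(2.8² + 1.1²) ≈ 3.0.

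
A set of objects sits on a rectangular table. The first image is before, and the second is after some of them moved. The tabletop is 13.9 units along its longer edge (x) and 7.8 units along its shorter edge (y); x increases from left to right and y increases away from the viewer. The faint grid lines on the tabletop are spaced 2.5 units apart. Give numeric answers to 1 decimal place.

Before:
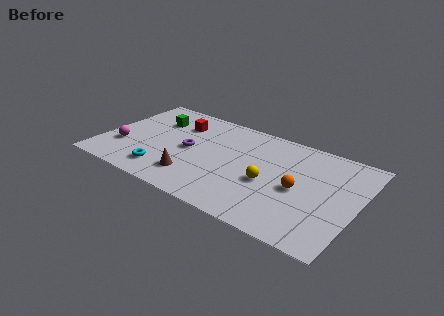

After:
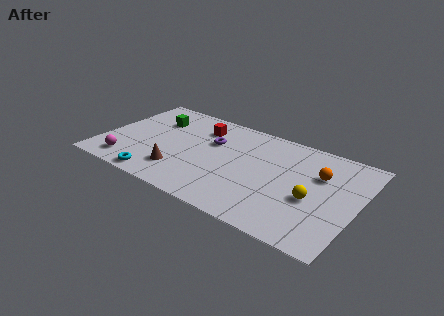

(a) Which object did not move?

the green cube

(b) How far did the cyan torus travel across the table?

0.7

The cyan torus was near (3.7, 1.5) before and (3.5, 0.8) after, so it travelled √(0.2² + 0.7²) ≈ 0.7 units.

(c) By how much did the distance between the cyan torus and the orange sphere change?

+1.9

The distance was about 7.4 in the first image and 9.3 in the second, so they moved 1.9 units further apart.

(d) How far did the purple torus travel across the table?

1.6

From (4.7, 3.9) to (5.8, 5.1), the purple torus covered √(1.1² + 1.2²) ≈ 1.6 units.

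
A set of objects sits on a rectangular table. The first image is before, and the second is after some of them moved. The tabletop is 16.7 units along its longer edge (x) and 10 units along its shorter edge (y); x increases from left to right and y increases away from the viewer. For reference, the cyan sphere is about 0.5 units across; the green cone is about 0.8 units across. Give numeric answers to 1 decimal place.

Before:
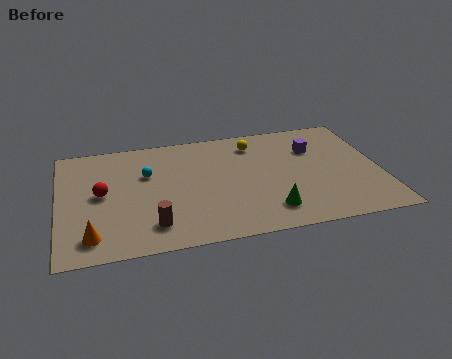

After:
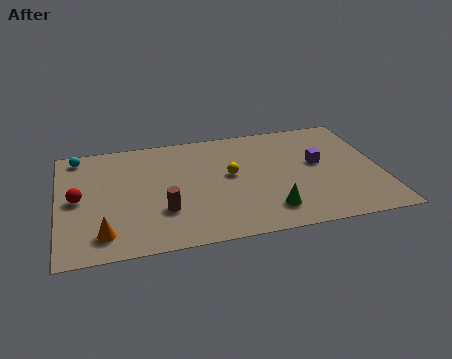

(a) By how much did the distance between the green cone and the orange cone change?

-0.6

They were about 9.1 units apart before and 8.5 after — 0.6 units closer together.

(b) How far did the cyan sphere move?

4.2

From (4.6, 6.5) to (1.1, 8.8), the cyan sphere covered √(3.5² + 2.3²) ≈ 4.2 units.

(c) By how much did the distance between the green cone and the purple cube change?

-1.1

Before: roughly 5.7 units apart; after: 4.6. That's 1.1 units closer together.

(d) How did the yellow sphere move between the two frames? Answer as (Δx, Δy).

(-1.4, -2.6)

The yellow sphere started near (10.3, 8.1) and ended near (8.9, 5.5).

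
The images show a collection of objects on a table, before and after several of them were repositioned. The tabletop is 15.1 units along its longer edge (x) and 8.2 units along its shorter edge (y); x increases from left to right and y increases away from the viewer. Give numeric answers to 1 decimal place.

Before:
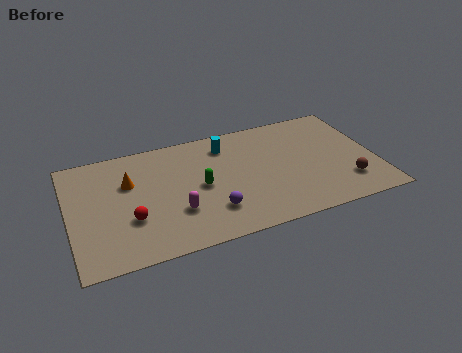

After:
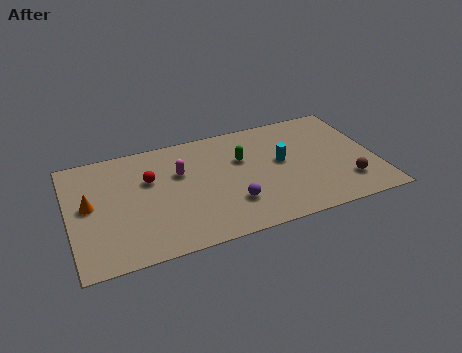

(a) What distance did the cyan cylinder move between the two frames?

3.3

From (7.9, 6.6) to (10.5, 4.5), the cyan cylinder covered √(2.6² + 2.1²) ≈ 3.3 units.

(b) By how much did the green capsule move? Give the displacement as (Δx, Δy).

(2.2, 1.3)

From the two frames, the green capsule sits at roughly (6.4, 4.0) before and (8.6, 5.3) after.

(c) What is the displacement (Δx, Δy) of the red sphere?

(1.1, 2.5)

From the two frames, the red sphere sits at roughly (2.9, 2.8) before and (4.0, 5.3) after.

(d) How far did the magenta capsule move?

2.7

The magenta capsule moved from about (5.1, 2.6) to (5.5, 5.3), a distance of √(0.4² + 2.7²) ≈ 2.7.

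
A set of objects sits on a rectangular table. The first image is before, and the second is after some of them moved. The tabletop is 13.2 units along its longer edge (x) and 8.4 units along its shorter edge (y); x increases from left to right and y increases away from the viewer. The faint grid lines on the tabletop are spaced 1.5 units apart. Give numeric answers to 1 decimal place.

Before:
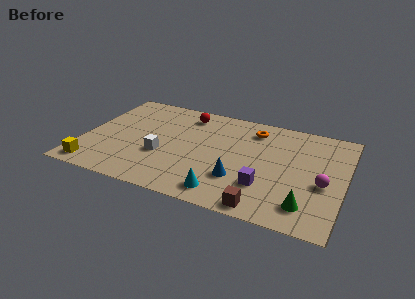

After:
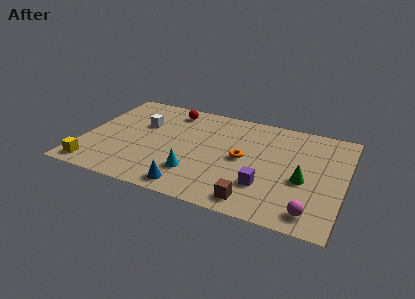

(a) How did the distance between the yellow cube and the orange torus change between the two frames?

-1.6

They were about 9.5 units apart before and 7.9 after — 1.6 units closer together.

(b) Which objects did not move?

the yellow cube and the purple cube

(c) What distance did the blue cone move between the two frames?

2.7

From (8.1, 2.5) to (5.8, 1.0), the blue cone covered √(2.3² + 1.5²) ≈ 2.7 units.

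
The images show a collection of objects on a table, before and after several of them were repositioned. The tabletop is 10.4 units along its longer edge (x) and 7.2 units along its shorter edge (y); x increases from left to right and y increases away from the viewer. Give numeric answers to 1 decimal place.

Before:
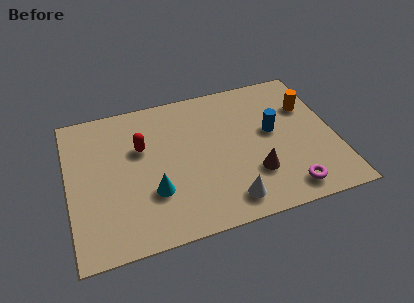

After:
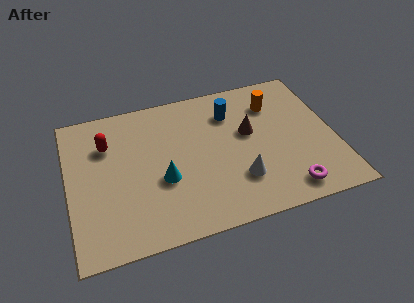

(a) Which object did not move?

the magenta torus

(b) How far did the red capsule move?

1.4

From (2.9, 4.6) to (1.6, 5.1), the red capsule covered √(1.3² + 0.5²) ≈ 1.4 units.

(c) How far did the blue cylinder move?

2.1

The blue cylinder was near (8.0, 4.0) before and (6.5, 5.4) after, so it travelled √(1.5² + 1.4²) ≈ 2.1 units.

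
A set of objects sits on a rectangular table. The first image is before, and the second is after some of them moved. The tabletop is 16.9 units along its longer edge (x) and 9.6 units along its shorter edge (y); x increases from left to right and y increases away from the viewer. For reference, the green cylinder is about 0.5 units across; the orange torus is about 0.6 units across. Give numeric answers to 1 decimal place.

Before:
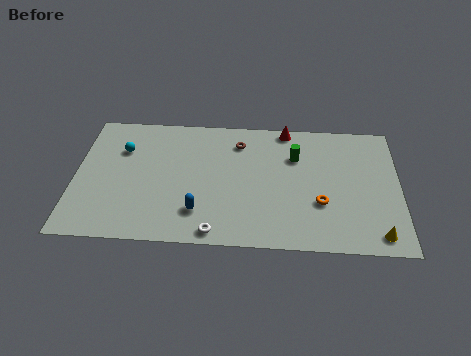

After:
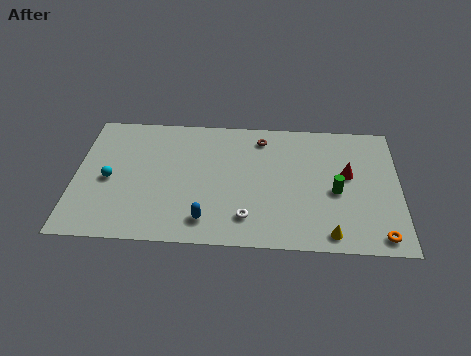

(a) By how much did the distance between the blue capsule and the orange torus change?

+2.5

They were about 6.4 units apart before and 8.9 after — 2.5 units further apart.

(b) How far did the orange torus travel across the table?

3.7

The orange torus was near (12.8, 3.3) before and (15.8, 1.1) after, so it travelled √(3.0² + 2.2²) ≈ 3.7 units.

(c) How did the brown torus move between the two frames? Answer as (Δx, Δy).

(1.2, 0.4)

The brown torus was at about (8.5, 7.6) and moved to about (9.7, 8.0).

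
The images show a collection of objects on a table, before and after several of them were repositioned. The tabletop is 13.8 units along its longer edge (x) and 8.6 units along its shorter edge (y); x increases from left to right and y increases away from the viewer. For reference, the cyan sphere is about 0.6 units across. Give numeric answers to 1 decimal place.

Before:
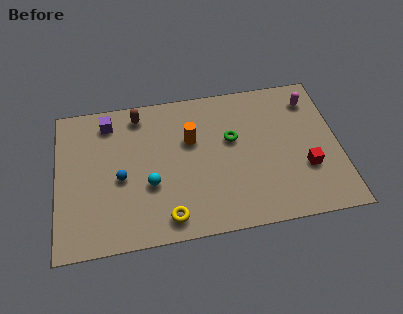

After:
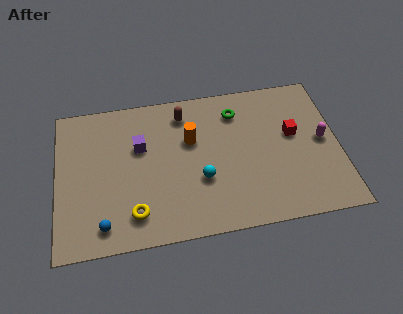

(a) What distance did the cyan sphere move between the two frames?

2.5

The cyan sphere moved from about (4.5, 3.2) to (7.0, 3.1), a distance of √(2.5² + 0.1²) ≈ 2.5.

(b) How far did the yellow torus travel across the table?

1.7

The yellow torus was near (5.3, 1.2) before and (3.7, 1.7) after, so it travelled √(1.6² + 0.5²) ≈ 1.7 units.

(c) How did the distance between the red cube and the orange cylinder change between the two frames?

-1.1

They were about 6.1 units apart before and 5.0 after — 1.1 units closer together.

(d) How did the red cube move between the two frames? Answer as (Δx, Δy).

(-0.5, 2.1)

From the two frames, the red cube sits at roughly (12.1, 2.9) before and (11.6, 5.0) after.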